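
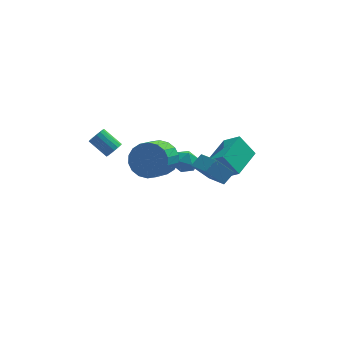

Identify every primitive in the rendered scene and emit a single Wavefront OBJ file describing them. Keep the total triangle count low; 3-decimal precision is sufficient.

v 2.433 -0.341 -0.272
v 3.151 -0.925 0.475
v 3.558 1.233 -0.123
v 4.276 0.648 0.624
v 3.204 -0.788 -1.364
v 3.922 -1.373 -0.617
v 4.329 0.785 -1.215
v 5.047 0.201 -0.468
v -0.005 -0.114 0.064
v 0.91 -0.688 0.051
v 0.2 -1.839 0.943
v -0.715 -1.266 0.956
v 0.96 -0.415 0.444
v 0.251 -1.567 1.335
v 0.819 -0.083 0.761
v 0.11 -1.234 1.653
v 0.515 0.244 0.94
v -0.194 -0.908 1.832
v 0.108 0.499 0.946
v -0.602 -0.653 1.838
v -0.322 0.633 0.777
v -1.031 -0.519 1.669
v -0.689 0.619 0.467
v -1.398 -0.533 1.359
v -0.92 0.459 0.077
v -1.63 -0.692 0.969
v -0.971 0.187 -0.315
v -1.68 -0.965 0.576
v -0.83 -0.146 -0.633
v -1.539 -1.297 0.259
v -0.526 -0.472 -0.812
v -1.235 -1.624 0.08
v -0.118 -0.727 -0.818
v -0.828 -1.879 0.074
v 0.311 -0.861 -0.649
v -0.398 -2.013 0.243
v 0.678 -0.847 -0.339
v -0.031 -1.999 0.553
v -2.001 2.914 -1.72
v -1.696 3.378 -1.796
v -2.554 4.069 -1.015
v -2.859 3.606 -0.94
v -1.874 3.385 -1.996
v -2.731 4.076 -1.216
v -2.08 3.283 -2.134
v -2.938 3.975 -1.354
v -2.269 3.098 -2.177
v -3.127 3.789 -1.396
v -2.396 2.87 -2.115
v -3.254 3.561 -1.335
v -2.433 2.653 -1.963
v -3.29 3.344 -1.182
v -2.37 2.495 -1.755
v -3.228 3.186 -0.975
v -2.224 2.434 -1.539
v -3.082 3.125 -0.759
v -2.026 2.482 -1.365
v -2.884 3.173 -0.585
v -1.823 2.63 -1.272
v -2.68 3.321 -0.492
v -1.66 2.843 -1.282
v -2.518 3.534 -0.501
v -1.576 3.072 -1.392
v -2.433 3.763 -0.612
v -1.589 3.265 -1.577
v -2.446 3.956 -0.797
v 1.765 -4.134 2.297
v 2.345 -3.694 2.754
v 1.262 -2.623 1.48
v 1.842 -2.183 1.937
v 2.638 -4.337 1.383
v 3.218 -3.897 1.84
v 2.135 -2.826 0.566
v 2.715 -2.386 1.023
v 2.305 4.04 -4.211
v 2.617 3.602 -3.62
v 1.123 3.618 -3.9
v 1.435 3.18 -3.309
v 1.434 3.977 -3.257
v 2.165 4.238 -3.45
v 1.575 2.982 -4.07
v 2.306 3.243 -4.263
v 2.166 2.948 -3.533
v 2.079 3.563 -3.031
v 1.661 3.657 -4.489
v 1.574 4.272 -3.987
f 2 4 1
f 5 2 1
f 1 4 3
f 3 5 1
f 2 8 4
f 6 2 5
f 6 8 2
f 4 8 3
f 7 5 3
f 3 8 7
f 7 6 5
f 8 6 7
f 10 9 13
f 10 13 11
f 11 13 14
f 11 14 12
f 13 9 15
f 13 15 14
f 14 15 16
f 14 16 12
f 15 9 17
f 15 17 16
f 16 17 18
f 16 18 12
f 17 9 19
f 17 19 18
f 18 19 20
f 18 20 12
f 19 9 21
f 19 21 20
f 20 21 22
f 20 22 12
f 21 9 23
f 21 23 22
f 22 23 24
f 22 24 12
f 23 9 25
f 23 25 24
f 24 25 26
f 24 26 12
f 25 9 27
f 25 27 26
f 26 27 28
f 26 28 12
f 27 9 29
f 27 29 28
f 28 29 30
f 28 30 12
f 29 9 31
f 29 31 30
f 30 31 32
f 30 32 12
f 31 9 33
f 31 33 32
f 32 33 34
f 32 34 12
f 33 9 35
f 33 35 34
f 34 35 36
f 34 36 12
f 35 9 37
f 35 37 36
f 36 37 38
f 36 38 12
f 37 9 10
f 37 10 38
f 38 10 11
f 38 11 12
f 40 39 43
f 40 43 41
f 41 43 44
f 41 44 42
f 43 39 45
f 43 45 44
f 44 45 46
f 44 46 42
f 45 39 47
f 45 47 46
f 46 47 48
f 46 48 42
f 47 39 49
f 47 49 48
f 48 49 50
f 48 50 42
f 49 39 51
f 49 51 50
f 50 51 52
f 50 52 42
f 51 39 53
f 51 53 52
f 52 53 54
f 52 54 42
f 53 39 55
f 53 55 54
f 54 55 56
f 54 56 42
f 55 39 57
f 55 57 56
f 56 57 58
f 56 58 42
f 57 39 59
f 57 59 58
f 58 59 60
f 58 60 42
f 59 39 61
f 59 61 60
f 60 61 62
f 60 62 42
f 61 39 63
f 61 63 62
f 62 63 64
f 62 64 42
f 63 39 65
f 63 65 64
f 64 65 66
f 64 66 42
f 65 39 40
f 65 40 66
f 66 40 41
f 66 41 42
f 68 70 67
f 71 68 67
f 67 70 69
f 69 71 67
f 68 74 70
f 72 68 71
f 72 74 68
f 70 74 69
f 73 71 69
f 69 74 73
f 73 72 71
f 74 72 73
f 75 86 80
f 75 80 76
f 75 76 82
f 75 82 85
f 75 85 86
f 76 80 84
f 80 86 79
f 86 85 77
f 85 82 81
f 82 76 83
f 78 84 79
f 78 79 77
f 78 77 81
f 78 81 83
f 78 83 84
f 79 84 80
f 77 79 86
f 81 77 85
f 83 81 82
f 84 83 76



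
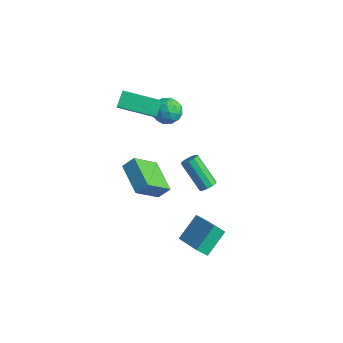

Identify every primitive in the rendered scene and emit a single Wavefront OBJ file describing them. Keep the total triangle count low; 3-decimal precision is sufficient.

v -3.248 1.843 0.103
v -2.671 1.469 0.64
v -3.869 0.591 -0.1
v -3.292 0.217 0.437
v -3.891 0.767 0.755
v -3.507 1.541 0.88
v -3.033 0.519 -0.34
v -2.649 1.293 -0.215
v -2.538 0.651 0.366
v -3.068 0.805 1.043
v -3.472 1.255 -0.503
v -4.002 1.409 0.174
v -2.905 1.766 0.389
v -3.635 0.294 0.151
v -3.987 0.617 0.337
v -3.648 0.398 0.653
v -3.396 1.808 0.53
v -3.057 1.588 0.846
v -3.774 1.176 0.913
v -3.483 0.472 -0.306
v -3.144 0.252 0.01
v -2.892 1.662 -0.113
v -2.553 1.443 0.203
v -2.766 0.884 -0.373
v -2.487 1.065 0.544
v -2.852 0.33 0.425
v -2.701 0.507 -0.032
v -2.475 0.962 0.042
v -2.799 1.156 0.942
v -3.164 0.42 0.823
v -3.516 0.743 1.009
v -3.29 1.198 1.083
v -2.721 0.675 0.781
v -3.376 1.64 -0.283
v -3.741 0.904 -0.402
v -3.25 0.862 -0.543
v -3.024 1.317 -0.469
v -3.688 1.73 0.115
v -4.053 0.995 -0.004
v -4.065 1.098 0.498
v -3.839 1.553 0.572
v -3.819 1.385 -0.241
v -4.048 -1.789 1.982
v -4.362 -1.093 2.613
v -2.396 -0.616 1.511
v -2.71 0.08 2.141
v -3.39 -2.34 2.919
v -3.704 -1.644 3.549
v -1.738 -1.167 2.447
v -2.052 -0.471 3.078
v -1.434 -2.295 -1.162
v -1.627 -3.671 0.119
v -1.077 -1.797 -0.574
v -1.27 -3.173 0.708
v 0.27 -2.967 -1.628
v 0.077 -4.343 -0.346
v 0.627 -2.469 -1.039
v 0.434 -3.845 0.242
v 1.883 -3.094 -3.865
v 3.52 -3.452 -3.207
v 1.786 -1.778 -2.908
v 3.423 -2.136 -2.25
v 2.217 -2.644 -4.45
v 3.854 -3.002 -3.792
v 2.12 -1.328 -3.493
v 3.757 -1.686 -2.835
v -0.518 1.383 -4.637
v -0.141 1.345 -4.28
v -1.506 1.28 -2.847
v -1.882 1.317 -3.203
v -0.204 1.657 -4.326
v -1.569 1.592 -2.892
v -0.387 1.864 -4.49
v -1.751 1.799 -3.057
v -0.619 1.887 -4.711
v -1.984 1.822 -3.277
v -0.813 1.717 -4.903
v -2.178 1.652 -3.47
v -0.894 1.42 -4.993
v -2.259 1.355 -3.56
v -0.831 1.108 -4.948
v -2.196 1.043 -3.514
v -0.649 0.901 -4.783
v -2.013 0.836 -3.35
v -0.416 0.878 -4.563
v -1.781 0.813 -3.129
v -0.222 1.048 -4.37
v -1.587 0.983 -2.937
f 1 38 17
f 38 12 41
f 17 41 6
f 38 41 17
f 1 17 13
f 17 6 18
f 13 18 2
f 17 18 13
f 1 13 22
f 13 2 23
f 22 23 8
f 13 23 22
f 1 22 34
f 22 8 37
f 34 37 11
f 22 37 34
f 1 34 38
f 34 11 42
f 38 42 12
f 34 42 38
f 2 18 29
f 18 6 32
f 29 32 10
f 18 32 29
f 6 41 19
f 41 12 40
f 19 40 5
f 41 40 19
f 12 42 39
f 42 11 35
f 39 35 3
f 42 35 39
f 11 37 36
f 37 8 24
f 36 24 7
f 37 24 36
f 8 23 28
f 23 2 25
f 28 25 9
f 23 25 28
f 4 30 16
f 30 10 31
f 16 31 5
f 30 31 16
f 4 16 14
f 16 5 15
f 14 15 3
f 16 15 14
f 4 14 21
f 14 3 20
f 21 20 7
f 14 20 21
f 4 21 26
f 21 7 27
f 26 27 9
f 21 27 26
f 4 26 30
f 26 9 33
f 30 33 10
f 26 33 30
f 5 31 19
f 31 10 32
f 19 32 6
f 31 32 19
f 3 15 39
f 15 5 40
f 39 40 12
f 15 40 39
f 7 20 36
f 20 3 35
f 36 35 11
f 20 35 36
f 9 27 28
f 27 7 24
f 28 24 8
f 27 24 28
f 10 33 29
f 33 9 25
f 29 25 2
f 33 25 29
f 44 46 43
f 47 44 43
f 43 46 45
f 45 47 43
f 44 50 46
f 48 44 47
f 48 50 44
f 46 50 45
f 49 47 45
f 45 50 49
f 49 48 47
f 50 48 49
f 52 54 51
f 55 52 51
f 51 54 53
f 53 55 51
f 52 58 54
f 56 52 55
f 56 58 52
f 54 58 53
f 57 55 53
f 53 58 57
f 57 56 55
f 58 56 57
f 60 62 59
f 63 60 59
f 59 62 61
f 61 63 59
f 60 66 62
f 64 60 63
f 64 66 60
f 62 66 61
f 65 63 61
f 61 66 65
f 65 64 63
f 66 64 65
f 68 67 71
f 68 71 69
f 69 71 72
f 69 72 70
f 71 67 73
f 71 73 72
f 72 73 74
f 72 74 70
f 73 67 75
f 73 75 74
f 74 75 76
f 74 76 70
f 75 67 77
f 75 77 76
f 76 77 78
f 76 78 70
f 77 67 79
f 77 79 78
f 78 79 80
f 78 80 70
f 79 67 81
f 79 81 80
f 80 81 82
f 80 82 70
f 81 67 83
f 81 83 82
f 82 83 84
f 82 84 70
f 83 67 85
f 83 85 84
f 84 85 86
f 84 86 70
f 85 67 87
f 85 87 86
f 86 87 88
f 86 88 70
f 87 67 68
f 87 68 88
f 88 68 69
f 88 69 70



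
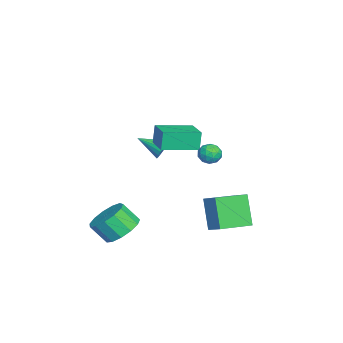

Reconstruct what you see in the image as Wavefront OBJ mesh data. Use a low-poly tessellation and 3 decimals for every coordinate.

v -1.71 -2.652 0.527
v -1.956 -2.573 1.647
v -2.415 -0.792 0.239
v -2.662 -0.712 1.36
v -0.278 -2.068 0.8
v -0.525 -1.988 1.921
v -0.984 -0.207 0.513
v -1.23 -0.128 1.633
v 3.163 0.582 2.473
v 3.533 1.084 2.38
v 3.727 0.316 3.28
v 4.097 0.818 3.187
v 3.503 0.896 3.383
v 3.154 1.061 2.883
v 4.106 0.339 2.777
v 3.757 0.504 2.277
v 4.116 0.934 2.567
v 3.743 1.279 2.942
v 3.517 0.121 2.718
v 3.144 0.466 3.093
v 3.298 0.857 2.355
v 3.962 0.543 3.305
v 3.612 0.589 3.419
v 3.83 0.885 3.365
v 3.075 0.843 2.651
v 3.293 1.138 2.597
v 3.275 1.027 3.186
v 3.967 0.262 3.063
v 4.185 0.557 3.009
v 3.43 0.515 2.295
v 3.648 0.811 2.241
v 3.985 0.373 2.474
v 3.858 1.064 2.411
v 4.19 0.907 2.886
v 4.196 0.626 2.644
v 3.991 0.722 2.351
v 3.639 1.266 2.631
v 3.971 1.109 3.106
v 3.621 1.155 3.221
v 3.416 1.252 2.927
v 3.982 1.178 2.742
v 3.289 0.291 2.554
v 3.621 0.134 3.029
v 3.844 0.148 2.733
v 3.639 0.245 2.439
v 3.07 0.493 2.774
v 3.402 0.336 3.249
v 3.269 0.678 3.309
v 3.064 0.774 3.016
v 3.278 0.222 2.918
v 3.056 -3.575 -3.138
v 3.637 -4.292 -3.681
v 3.544 -5.122 -2.685
v 2.964 -4.405 -2.142
v 4.029 -3.958 -3.367
v 3.936 -4.788 -2.37
v 4.112 -3.503 -2.98
v 4.019 -4.333 -1.984
v 3.86 -3.071 -2.643
v 3.767 -3.901 -1.647
v 3.353 -2.799 -2.464
v 3.26 -3.629 -1.468
v 2.752 -2.773 -2.499
v 2.659 -3.603 -1.502
v 2.247 -3.002 -2.736
v 2.154 -3.832 -1.74
v 1.999 -3.413 -3.101
v 1.907 -4.243 -2.105
v 2.087 -3.875 -3.478
v 1.994 -4.705 -2.482
v 2.483 -4.242 -3.747
v 2.39 -5.072 -2.751
v 3.06 -4.397 -3.823
v 2.968 -5.227 -2.826
v -3.532 -2.336 -0.979
v -3.243 -2.145 -0.417
v -3.828 -3.704 -0.361
v -3.523 -2.066 -0.376
v -3.804 -2.041 -0.455
v -4.033 -2.074 -0.637
v -4.162 -2.159 -0.887
v -4.166 -2.279 -1.155
v -4.045 -2.41 -1.388
v -3.822 -2.527 -1.54
v -3.542 -2.605 -1.581
v -3.261 -2.631 -1.503
v -3.032 -2.598 -1.321
v -2.903 -2.513 -1.071
v -2.899 -2.393 -0.803
v -3.02 -2.262 -0.57
v 1.073 0.182 -1.822
v 1.7 0.811 -1.342
v -0.151 1.692 -2.202
v 0.476 2.321 -1.721
v 2.004 0.519 -3.479
v 2.631 1.148 -2.998
v 0.78 2.029 -3.858
v 1.407 2.658 -3.378
f 2 4 1
f 5 2 1
f 1 4 3
f 3 5 1
f 2 8 4
f 6 2 5
f 6 8 2
f 4 8 3
f 7 5 3
f 3 8 7
f 7 6 5
f 8 6 7
f 9 46 25
f 46 20 49
f 25 49 14
f 46 49 25
f 9 25 21
f 25 14 26
f 21 26 10
f 25 26 21
f 9 21 30
f 21 10 31
f 30 31 16
f 21 31 30
f 9 30 42
f 30 16 45
f 42 45 19
f 30 45 42
f 9 42 46
f 42 19 50
f 46 50 20
f 42 50 46
f 10 26 37
f 26 14 40
f 37 40 18
f 26 40 37
f 14 49 27
f 49 20 48
f 27 48 13
f 49 48 27
f 20 50 47
f 50 19 43
f 47 43 11
f 50 43 47
f 19 45 44
f 45 16 32
f 44 32 15
f 45 32 44
f 16 31 36
f 31 10 33
f 36 33 17
f 31 33 36
f 12 38 24
f 38 18 39
f 24 39 13
f 38 39 24
f 12 24 22
f 24 13 23
f 22 23 11
f 24 23 22
f 12 22 29
f 22 11 28
f 29 28 15
f 22 28 29
f 12 29 34
f 29 15 35
f 34 35 17
f 29 35 34
f 12 34 38
f 34 17 41
f 38 41 18
f 34 41 38
f 13 39 27
f 39 18 40
f 27 40 14
f 39 40 27
f 11 23 47
f 23 13 48
f 47 48 20
f 23 48 47
f 15 28 44
f 28 11 43
f 44 43 19
f 28 43 44
f 17 35 36
f 35 15 32
f 36 32 16
f 35 32 36
f 18 41 37
f 41 17 33
f 37 33 10
f 41 33 37
f 52 51 55
f 52 55 53
f 53 55 56
f 53 56 54
f 55 51 57
f 55 57 56
f 56 57 58
f 56 58 54
f 57 51 59
f 57 59 58
f 58 59 60
f 58 60 54
f 59 51 61
f 59 61 60
f 60 61 62
f 60 62 54
f 61 51 63
f 61 63 62
f 62 63 64
f 62 64 54
f 63 51 65
f 63 65 64
f 64 65 66
f 64 66 54
f 65 51 67
f 65 67 66
f 66 67 68
f 66 68 54
f 67 51 69
f 67 69 68
f 68 69 70
f 68 70 54
f 69 51 71
f 69 71 70
f 70 71 72
f 70 72 54
f 71 51 73
f 71 73 72
f 72 73 74
f 72 74 54
f 73 51 52
f 73 52 74
f 74 52 53
f 74 53 54
f 76 75 78
f 76 78 77
f 78 75 79
f 78 79 77
f 79 75 80
f 79 80 77
f 80 75 81
f 80 81 77
f 81 75 82
f 81 82 77
f 82 75 83
f 82 83 77
f 83 75 84
f 83 84 77
f 84 75 85
f 84 85 77
f 85 75 86
f 85 86 77
f 86 75 87
f 86 87 77
f 87 75 88
f 87 88 77
f 88 75 89
f 88 89 77
f 89 75 90
f 89 90 77
f 90 75 76
f 90 76 77
f 92 94 91
f 95 92 91
f 91 94 93
f 93 95 91
f 92 98 94
f 96 92 95
f 96 98 92
f 94 98 93
f 97 95 93
f 93 98 97
f 97 96 95
f 98 96 97



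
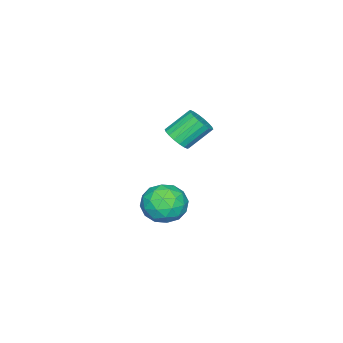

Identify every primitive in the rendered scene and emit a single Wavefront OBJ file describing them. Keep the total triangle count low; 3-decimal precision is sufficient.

v 1.019 -2.66 -2.273
v 1.596 -2.788 -3.104
v 0.004 -3.852 -2.796
v 0.581 -3.98 -3.627
v 0.939 -4.25 -2.711
v 1.566 -3.513 -2.388
v 0.034 -3.127 -3.512
v 0.661 -2.39 -3.189
v 0.988 -3.076 -3.87
v 1.547 -3.77 -3.374
v 0.053 -2.87 -2.526
v 0.612 -3.564 -2.03
v 1.396 -2.62 -2.643
v 0.204 -4.02 -3.257
v 0.414 -4.179 -2.719
v 0.753 -4.254 -3.207
v 1.379 -3.046 -2.222
v 1.718 -3.121 -2.71
v 1.332 -3.98 -2.479
v -0.118 -3.519 -3.19
v 0.221 -3.594 -3.678
v 0.847 -2.386 -2.693
v 1.186 -2.461 -3.181
v 0.268 -2.66 -3.421
v 1.378 -2.864 -3.581
v 0.782 -3.564 -3.889
v 0.46 -3.063 -3.821
v 0.829 -2.63 -3.631
v 1.707 -3.272 -3.29
v 1.111 -3.972 -3.597
v 1.321 -4.131 -3.059
v 1.69 -3.698 -2.869
v 1.349 -3.441 -3.74
v 0.489 -2.668 -2.303
v -0.107 -3.368 -2.61
v -0.09 -2.942 -3.031
v 0.279 -2.509 -2.841
v 0.818 -3.076 -2.011
v 0.222 -3.776 -2.319
v 0.771 -4.01 -2.269
v 1.14 -3.577 -2.079
v 0.251 -3.199 -2.16
v 1.188 -2.527 1.272
v 1.691 -2.13 1.375
v 0.976 -1.455 2.271
v 0.472 -1.853 2.168
v 1.548 -1.998 1.161
v 0.833 -1.323 2.057
v 1.333 -1.971 0.969
v 0.618 -1.296 1.865
v 1.089 -2.054 0.837
v 0.374 -1.379 1.733
v 0.865 -2.231 0.792
v 0.15 -1.556 1.688
v 0.705 -2.466 0.841
v -0.01 -1.792 1.737
v 0.64 -2.714 0.976
v -0.075 -2.04 1.872
v 0.684 -2.925 1.169
v -0.031 -2.25 2.065
v 0.827 -3.057 1.383
v 0.112 -2.382 2.279
v 1.042 -3.084 1.575
v 0.327 -2.409 2.471
v 1.286 -3.001 1.707
v 0.571 -2.326 2.603
v 1.51 -2.824 1.752
v 0.795 -2.149 2.648
v 1.67 -2.588 1.703
v 0.955 -1.914 2.599
v 1.735 -2.34 1.568
v 1.02 -1.666 2.464
f 1 38 17
f 38 12 41
f 17 41 6
f 38 41 17
f 1 17 13
f 17 6 18
f 13 18 2
f 17 18 13
f 1 13 22
f 13 2 23
f 22 23 8
f 13 23 22
f 1 22 34
f 22 8 37
f 34 37 11
f 22 37 34
f 1 34 38
f 34 11 42
f 38 42 12
f 34 42 38
f 2 18 29
f 18 6 32
f 29 32 10
f 18 32 29
f 6 41 19
f 41 12 40
f 19 40 5
f 41 40 19
f 12 42 39
f 42 11 35
f 39 35 3
f 42 35 39
f 11 37 36
f 37 8 24
f 36 24 7
f 37 24 36
f 8 23 28
f 23 2 25
f 28 25 9
f 23 25 28
f 4 30 16
f 30 10 31
f 16 31 5
f 30 31 16
f 4 16 14
f 16 5 15
f 14 15 3
f 16 15 14
f 4 14 21
f 14 3 20
f 21 20 7
f 14 20 21
f 4 21 26
f 21 7 27
f 26 27 9
f 21 27 26
f 4 26 30
f 26 9 33
f 30 33 10
f 26 33 30
f 5 31 19
f 31 10 32
f 19 32 6
f 31 32 19
f 3 15 39
f 15 5 40
f 39 40 12
f 15 40 39
f 7 20 36
f 20 3 35
f 36 35 11
f 20 35 36
f 9 27 28
f 27 7 24
f 28 24 8
f 27 24 28
f 10 33 29
f 33 9 25
f 29 25 2
f 33 25 29
f 44 43 47
f 44 47 45
f 45 47 48
f 45 48 46
f 47 43 49
f 47 49 48
f 48 49 50
f 48 50 46
f 49 43 51
f 49 51 50
f 50 51 52
f 50 52 46
f 51 43 53
f 51 53 52
f 52 53 54
f 52 54 46
f 53 43 55
f 53 55 54
f 54 55 56
f 54 56 46
f 55 43 57
f 55 57 56
f 56 57 58
f 56 58 46
f 57 43 59
f 57 59 58
f 58 59 60
f 58 60 46
f 59 43 61
f 59 61 60
f 60 61 62
f 60 62 46
f 61 43 63
f 61 63 62
f 62 63 64
f 62 64 46
f 63 43 65
f 63 65 64
f 64 65 66
f 64 66 46
f 65 43 67
f 65 67 66
f 66 67 68
f 66 68 46
f 67 43 69
f 67 69 68
f 68 69 70
f 68 70 46
f 69 43 71
f 69 71 70
f 70 71 72
f 70 72 46
f 71 43 44
f 71 44 72
f 72 44 45
f 72 45 46



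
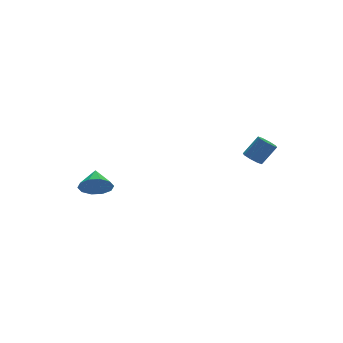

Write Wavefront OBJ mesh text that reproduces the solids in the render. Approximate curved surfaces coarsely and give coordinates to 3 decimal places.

v -3.127 3.045 -2.076
v -2.647 2.46 -1.59
v -2.653 3.975 -1.424
v -2.34 2.611 -2.029
v -2.334 2.928 -2.486
v -2.631 3.291 -2.786
v -3.118 3.559 -2.815
v -3.608 3.631 -2.562
v -3.914 3.48 -2.123
v -3.92 3.162 -1.666
v -3.623 2.8 -1.366
v -3.137 2.532 -1.337
v 3.061 -1.516 0.254
v 3.434 -1.147 0.032
v 4.192 -1.294 1.065
v 3.819 -1.664 1.286
v 3.133 -0.952 0.281
v 3.892 -1.099 1.314
v 2.79 -1.088 0.514
v 3.549 -1.235 1.546
v 2.605 -1.475 0.594
v 3.364 -1.622 1.627
v 2.688 -1.886 0.475
v 3.446 -2.033 1.508
v 2.988 -2.081 0.226
v 3.747 -2.228 1.259
v 3.331 -1.945 -0.006
v 4.09 -2.092 1.026
v 3.516 -1.558 -0.087
v 4.275 -1.705 0.946
f 2 1 4
f 2 4 3
f 4 1 5
f 4 5 3
f 5 1 6
f 5 6 3
f 6 1 7
f 6 7 3
f 7 1 8
f 7 8 3
f 8 1 9
f 8 9 3
f 9 1 10
f 9 10 3
f 10 1 11
f 10 11 3
f 11 1 12
f 11 12 3
f 12 1 2
f 12 2 3
f 14 13 17
f 14 17 15
f 15 17 18
f 15 18 16
f 17 13 19
f 17 19 18
f 18 19 20
f 18 20 16
f 19 13 21
f 19 21 20
f 20 21 22
f 20 22 16
f 21 13 23
f 21 23 22
f 22 23 24
f 22 24 16
f 23 13 25
f 23 25 24
f 24 25 26
f 24 26 16
f 25 13 27
f 25 27 26
f 26 27 28
f 26 28 16
f 27 13 29
f 27 29 28
f 28 29 30
f 28 30 16
f 29 13 14
f 29 14 30
f 30 14 15
f 30 15 16



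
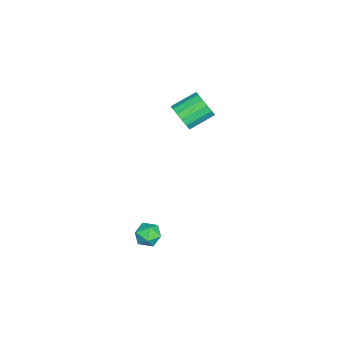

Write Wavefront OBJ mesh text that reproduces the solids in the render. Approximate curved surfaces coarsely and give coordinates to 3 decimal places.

v -2.829 1.644 3.132
v -2.231 1.802 3.519
v -2.872 2.815 4.095
v -3.471 2.656 3.708
v -2.198 2.004 3.201
v -2.84 3.017 3.778
v -2.334 2.109 2.865
v -2.976 3.122 3.441
v -2.603 2.09 2.6
v -3.245 3.102 3.176
v -2.933 1.951 2.478
v -3.574 2.963 3.054
v -3.234 1.73 2.53
v -3.876 2.742 3.107
v -3.428 1.485 2.745
v -4.069 2.498 3.321
v -3.46 1.283 3.062
v -4.102 2.296 3.639
v -3.324 1.178 3.399
v -3.966 2.191 3.975
v -3.055 1.198 3.664
v -3.697 2.21 4.24
v -2.726 1.337 3.786
v -3.367 2.349 4.362
v -2.424 1.558 3.733
v -3.066 2.57 4.31
v 2.176 1.563 -0.461
v 2.802 1.399 -0.542
v 2.078 0.821 0.282
v 2.704 0.657 0.201
v 2.549 1.231 0.468
v 2.61 1.69 0.009
v 2.27 0.53 -0.269
v 2.331 0.989 -0.728
v 2.86 0.761 -0.423
v 3.033 1.194 0.032
v 1.847 1.026 -0.292
v 2.02 1.459 0.163
f 2 1 5
f 2 5 3
f 3 5 6
f 3 6 4
f 5 1 7
f 5 7 6
f 6 7 8
f 6 8 4
f 7 1 9
f 7 9 8
f 8 9 10
f 8 10 4
f 9 1 11
f 9 11 10
f 10 11 12
f 10 12 4
f 11 1 13
f 11 13 12
f 12 13 14
f 12 14 4
f 13 1 15
f 13 15 14
f 14 15 16
f 14 16 4
f 15 1 17
f 15 17 16
f 16 17 18
f 16 18 4
f 17 1 19
f 17 19 18
f 18 19 20
f 18 20 4
f 19 1 21
f 19 21 20
f 20 21 22
f 20 22 4
f 21 1 23
f 21 23 22
f 22 23 24
f 22 24 4
f 23 1 25
f 23 25 24
f 24 25 26
f 24 26 4
f 25 1 2
f 25 2 26
f 26 2 3
f 26 3 4
f 27 38 32
f 27 32 28
f 27 28 34
f 27 34 37
f 27 37 38
f 28 32 36
f 32 38 31
f 38 37 29
f 37 34 33
f 34 28 35
f 30 36 31
f 30 31 29
f 30 29 33
f 30 33 35
f 30 35 36
f 31 36 32
f 29 31 38
f 33 29 37
f 35 33 34
f 36 35 28



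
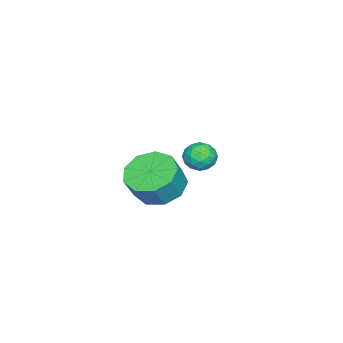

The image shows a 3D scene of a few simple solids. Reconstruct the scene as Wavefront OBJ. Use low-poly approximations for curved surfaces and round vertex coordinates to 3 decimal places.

v -3.708 -1.304 1.049
v -3.143 -1.056 1.179
v -3.657 -1.864 1.901
v -3.092 -1.616 2.031
v -3.61 -1.257 2.064
v -3.641 -0.911 1.538
v -3.159 -2.009 1.542
v -3.19 -1.663 1.016
v -2.803 -1.492 1.484
v -3.082 -1.026 1.806
v -3.718 -1.894 1.274
v -3.997 -1.428 1.596
v -3.43 -1.131 1.039
v -3.37 -1.789 2.041
v -3.674 -1.578 2.06
v -3.342 -1.432 2.137
v -3.723 -1.045 1.25
v -3.39 -0.899 1.326
v -3.665 -1.018 1.847
v -3.41 -2.021 1.754
v -3.077 -1.875 1.83
v -3.458 -1.488 0.943
v -3.126 -1.342 1.02
v -3.135 -1.902 1.233
v -2.898 -1.241 1.295
v -2.868 -1.57 1.795
v -2.908 -1.802 1.508
v -2.926 -1.598 1.199
v -3.062 -0.968 1.484
v -3.032 -1.297 1.985
v -3.336 -1.086 2.005
v -3.355 -0.882 1.695
v -2.862 -1.224 1.663
v -3.768 -1.623 1.095
v -3.738 -1.952 1.596
v -3.445 -2.038 1.385
v -3.464 -1.834 1.075
v -3.932 -1.35 1.285
v -3.902 -1.679 1.785
v -3.874 -1.322 1.881
v -3.892 -1.118 1.572
v -3.938 -1.696 1.417
v 0.135 -1.31 2.305
v 0.919 -1.454 1.846
v 1.43 -1.573 2.756
v 0.645 -1.43 3.215
v 0.849 -0.84 1.966
v 1.359 -0.959 2.876
v 0.445 -0.446 2.244
v 0.955 -0.565 3.154
v -0.105 -0.457 2.551
v 0.406 -0.576 3.461
v -0.542 -0.867 2.743
v -0.032 -0.986 3.653
v -0.663 -1.484 2.73
v -0.152 -1.603 3.639
v -0.41 -2.021 2.518
v 0.1 -2.14 3.428
v 0.097 -2.224 2.207
v 0.608 -2.343 3.116
v 0.622 -2.001 1.941
v 1.133 -2.12 2.851
f 1 38 17
f 38 12 41
f 17 41 6
f 38 41 17
f 1 17 13
f 17 6 18
f 13 18 2
f 17 18 13
f 1 13 22
f 13 2 23
f 22 23 8
f 13 23 22
f 1 22 34
f 22 8 37
f 34 37 11
f 22 37 34
f 1 34 38
f 34 11 42
f 38 42 12
f 34 42 38
f 2 18 29
f 18 6 32
f 29 32 10
f 18 32 29
f 6 41 19
f 41 12 40
f 19 40 5
f 41 40 19
f 12 42 39
f 42 11 35
f 39 35 3
f 42 35 39
f 11 37 36
f 37 8 24
f 36 24 7
f 37 24 36
f 8 23 28
f 23 2 25
f 28 25 9
f 23 25 28
f 4 30 16
f 30 10 31
f 16 31 5
f 30 31 16
f 4 16 14
f 16 5 15
f 14 15 3
f 16 15 14
f 4 14 21
f 14 3 20
f 21 20 7
f 14 20 21
f 4 21 26
f 21 7 27
f 26 27 9
f 21 27 26
f 4 26 30
f 26 9 33
f 30 33 10
f 26 33 30
f 5 31 19
f 31 10 32
f 19 32 6
f 31 32 19
f 3 15 39
f 15 5 40
f 39 40 12
f 15 40 39
f 7 20 36
f 20 3 35
f 36 35 11
f 20 35 36
f 9 27 28
f 27 7 24
f 28 24 8
f 27 24 28
f 10 33 29
f 33 9 25
f 29 25 2
f 33 25 29
f 44 43 47
f 44 47 45
f 45 47 48
f 45 48 46
f 47 43 49
f 47 49 48
f 48 49 50
f 48 50 46
f 49 43 51
f 49 51 50
f 50 51 52
f 50 52 46
f 51 43 53
f 51 53 52
f 52 53 54
f 52 54 46
f 53 43 55
f 53 55 54
f 54 55 56
f 54 56 46
f 55 43 57
f 55 57 56
f 56 57 58
f 56 58 46
f 57 43 59
f 57 59 58
f 58 59 60
f 58 60 46
f 59 43 61
f 59 61 60
f 60 61 62
f 60 62 46
f 61 43 44
f 61 44 62
f 62 44 45
f 62 45 46



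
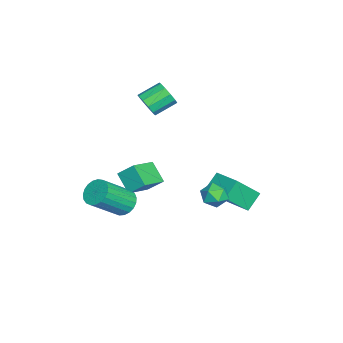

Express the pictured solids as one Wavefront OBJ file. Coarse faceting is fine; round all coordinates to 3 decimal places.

v 0.845 -0.931 -0.423
v 1.179 -1.3 -0.97
v 2.15 -2.417 0.375
v 1.815 -2.049 0.923
v 1.376 -1.069 -0.92
v 2.346 -2.186 0.426
v 1.48 -0.813 -0.783
v 2.451 -1.931 0.562
v 1.475 -0.579 -0.584
v 2.445 -1.696 0.761
v 1.361 -0.405 -0.357
v 2.331 -1.522 0.988
v 1.157 -0.322 -0.142
v 2.128 -1.439 1.203
v 0.9 -0.345 0.025
v 1.87 -1.462 1.37
v 0.633 -0.469 0.115
v 1.603 -1.586 1.46
v 0.402 -0.673 0.111
v 1.373 -1.79 1.457
v 0.249 -0.921 0.016
v 1.219 -2.039 1.361
v 0.198 -1.172 -0.156
v 1.168 -2.289 1.189
v 0.259 -1.381 -0.373
v 1.229 -2.498 0.972
v 0.421 -1.512 -0.599
v 1.392 -2.629 0.746
v 0.657 -1.543 -0.795
v 1.627 -2.66 0.55
v 0.925 -1.468 -0.926
v 1.896 -2.585 0.419
v -3.645 -0.556 -2.849
v -4.393 -1.214 -2.045
v -3.551 0.248 -2.104
v -4.299 -0.41 -1.3
v -2.361 -1.27 -2.24
v -3.109 -1.928 -1.436
v -2.267 -0.466 -1.495
v -3.015 -1.124 -0.691
v -1.951 3.514 -2.038
v -2.643 3.988 -1.295
v -0.913 4.571 -1.744
v -1.605 5.045 -1.002
v -1.275 2.495 -0.758
v -1.967 2.969 -0.016
v -0.237 3.552 -0.465
v -0.929 4.026 0.278
v 1.148 3.897 0.567
v 1.701 3.478 0.778
v 0.419 2.982 0.662
v 0.972 2.563 0.873
v 0.729 3.09 1.309
v 1.179 3.655 1.25
v 0.941 2.805 0.19
v 1.391 3.37 0.131
v 1.573 2.803 0.545
v 1.442 2.979 1.237
v 0.678 3.481 0.203
v 0.547 3.657 0.895
v -3.285 -0.523 3.457
v -2.669 -0.328 3.774
v -3.258 0.618 4.34
v -3.875 0.423 4.023
v -2.697 -0.114 3.386
v -3.287 0.832 3.951
v -2.95 -0.056 3.024
v -3.54 0.891 3.589
v -3.331 -0.176 2.828
v -3.921 0.77 3.393
v -3.695 -0.429 2.873
v -4.284 0.517 3.438
v -3.902 -0.718 3.14
v -4.491 0.228 3.706
v -3.873 -0.932 3.529
v -4.463 0.014 4.094
v -3.62 -0.991 3.891
v -4.21 -0.044 4.456
v -3.239 -0.87 4.087
v -3.829 0.076 4.652
v -2.876 -0.617 4.042
v -3.465 0.329 4.607
f 2 1 5
f 2 5 3
f 3 5 6
f 3 6 4
f 5 1 7
f 5 7 6
f 6 7 8
f 6 8 4
f 7 1 9
f 7 9 8
f 8 9 10
f 8 10 4
f 9 1 11
f 9 11 10
f 10 11 12
f 10 12 4
f 11 1 13
f 11 13 12
f 12 13 14
f 12 14 4
f 13 1 15
f 13 15 14
f 14 15 16
f 14 16 4
f 15 1 17
f 15 17 16
f 16 17 18
f 16 18 4
f 17 1 19
f 17 19 18
f 18 19 20
f 18 20 4
f 19 1 21
f 19 21 20
f 20 21 22
f 20 22 4
f 21 1 23
f 21 23 22
f 22 23 24
f 22 24 4
f 23 1 25
f 23 25 24
f 24 25 26
f 24 26 4
f 25 1 27
f 25 27 26
f 26 27 28
f 26 28 4
f 27 1 29
f 27 29 28
f 28 29 30
f 28 30 4
f 29 1 31
f 29 31 30
f 30 31 32
f 30 32 4
f 31 1 2
f 31 2 32
f 32 2 3
f 32 3 4
f 34 36 33
f 37 34 33
f 33 36 35
f 35 37 33
f 34 40 36
f 38 34 37
f 38 40 34
f 36 40 35
f 39 37 35
f 35 40 39
f 39 38 37
f 40 38 39
f 42 44 41
f 45 42 41
f 41 44 43
f 43 45 41
f 42 48 44
f 46 42 45
f 46 48 42
f 44 48 43
f 47 45 43
f 43 48 47
f 47 46 45
f 48 46 47
f 49 60 54
f 49 54 50
f 49 50 56
f 49 56 59
f 49 59 60
f 50 54 58
f 54 60 53
f 60 59 51
f 59 56 55
f 56 50 57
f 52 58 53
f 52 53 51
f 52 51 55
f 52 55 57
f 52 57 58
f 53 58 54
f 51 53 60
f 55 51 59
f 57 55 56
f 58 57 50
f 62 61 65
f 62 65 63
f 63 65 66
f 63 66 64
f 65 61 67
f 65 67 66
f 66 67 68
f 66 68 64
f 67 61 69
f 67 69 68
f 68 69 70
f 68 70 64
f 69 61 71
f 69 71 70
f 70 71 72
f 70 72 64
f 71 61 73
f 71 73 72
f 72 73 74
f 72 74 64
f 73 61 75
f 73 75 74
f 74 75 76
f 74 76 64
f 75 61 77
f 75 77 76
f 76 77 78
f 76 78 64
f 77 61 79
f 77 79 78
f 78 79 80
f 78 80 64
f 79 61 81
f 79 81 80
f 80 81 82
f 80 82 64
f 81 61 62
f 81 62 82
f 82 62 63
f 82 63 64



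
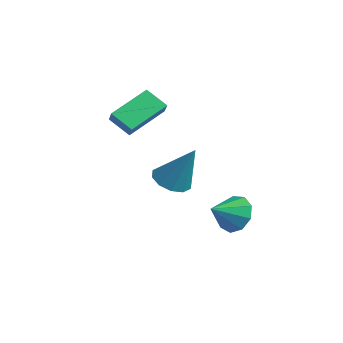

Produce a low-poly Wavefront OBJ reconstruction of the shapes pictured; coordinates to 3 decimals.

v -2.23 0.419 -0.307
v -3.086 -0.093 0.413
v -2.531 2.249 0.635
v -3.388 1.737 1.355
v -1.632 0.223 0.265
v -2.489 -0.289 0.985
v -1.934 2.053 1.207
v -2.79 1.541 1.927
v 1.522 3.321 -4.075
v 1.861 2.918 -4.925
v 1.678 2.079 -3.425
v 2.382 3.173 -4.563
v 2.501 3.498 -3.973
v 2.161 3.739 -3.43
v 1.523 3.785 -3.19
v 0.884 3.613 -3.363
v 0.543 3.305 -3.87
v 0.661 3.004 -4.473
v 1.181 2.851 -4.89
v 2.543 -0.202 -0.917
v 3.065 0.363 -1.345
v 3.497 0.322 0.937
v 2.618 0.631 -1.191
v 2.142 0.582 -0.932
v 1.82 0.233 -0.668
v 1.773 -0.282 -0.498
v 2.021 -0.766 -0.489
v 2.468 -1.035 -0.643
v 2.943 -0.985 -0.902
v 3.266 -0.636 -1.167
v 3.313 -0.122 -1.336
f 2 4 1
f 5 2 1
f 1 4 3
f 3 5 1
f 2 8 4
f 6 2 5
f 6 8 2
f 4 8 3
f 7 5 3
f 3 8 7
f 7 6 5
f 8 6 7
f 10 9 12
f 10 12 11
f 12 9 13
f 12 13 11
f 13 9 14
f 13 14 11
f 14 9 15
f 14 15 11
f 15 9 16
f 15 16 11
f 16 9 17
f 16 17 11
f 17 9 18
f 17 18 11
f 18 9 19
f 18 19 11
f 19 9 10
f 19 10 11
f 21 20 23
f 21 23 22
f 23 20 24
f 23 24 22
f 24 20 25
f 24 25 22
f 25 20 26
f 25 26 22
f 26 20 27
f 26 27 22
f 27 20 28
f 27 28 22
f 28 20 29
f 28 29 22
f 29 20 30
f 29 30 22
f 30 20 31
f 30 31 22
f 31 20 21
f 31 21 22



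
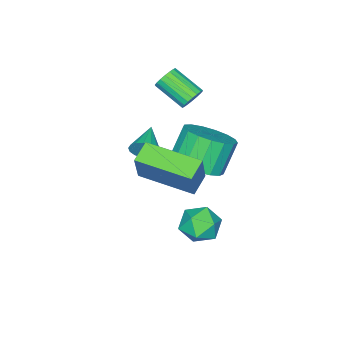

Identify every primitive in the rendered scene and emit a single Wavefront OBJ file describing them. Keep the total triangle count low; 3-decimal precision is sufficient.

v 0.03 3.664 -0.922
v 0.747 3.866 -0.532
v 0.613 2.534 -1.408
v 1.33 2.736 -1.018
v 0.656 2.509 -0.568
v 0.296 3.207 -0.268
v 1.064 3.193 -1.672
v 0.704 3.891 -1.372
v 1.386 3.575 -0.996
v 1.134 3.152 -0.313
v 0.226 3.248 -1.627
v -0.026 2.825 -0.944
v 1.805 1.867 2.772
v 2.337 2.145 4.092
v 1.329 3.889 2.539
v 1.862 4.167 3.859
v 2.598 2.013 2.421
v 3.131 2.291 3.741
v 2.123 4.035 2.188
v 2.655 4.313 3.508
v -1.897 0.87 3.05
v -1.746 0.625 2.605
v -1.692 -0.575 3.285
v -1.843 -0.33 3.73
v -1.54 0.689 2.702
v -1.487 -0.511 3.382
v -1.406 0.789 2.868
v -1.352 -0.411 3.548
v -1.369 0.905 3.07
v -1.315 -0.295 3.75
v -1.436 1.014 3.268
v -1.382 -0.186 3.948
v -1.595 1.095 3.423
v -1.541 -0.105 4.103
v -1.813 1.131 3.504
v -1.759 -0.069 4.184
v -2.048 1.115 3.495
v -1.994 -0.085 4.175
v -2.253 1.051 3.398
v -2.2 -0.149 4.078
v -2.388 0.951 3.232
v -2.334 -0.249 3.912
v -2.425 0.835 3.03
v -2.371 -0.365 3.71
v -2.358 0.726 2.832
v -2.304 -0.474 3.512
v -2.199 0.645 2.677
v -2.145 -0.555 3.357
v -1.981 0.609 2.596
v -1.927 -0.591 3.276
v 1.548 1.448 2.757
v 1.799 1.276 3.239
v 0.532 0.932 3.103
v 1.696 1.521 3.303
v 1.56 1.749 3.241
v 1.42 1.908 3.069
v 1.31 1.961 2.825
v 1.254 1.897 2.566
v 1.266 1.73 2.35
v 1.342 1.499 2.228
v 1.465 1.255 2.227
v 1.607 1.056 2.348
v 1.736 0.946 2.562
v 1.821 0.952 2.821
v 1.844 1.071 3.066
v -0.821 1.863 0.557
v -0.239 1.092 0.94
v -1.016 1.125 2.187
v -1.599 1.897 1.803
v 0.003 1.504 1.08
v -0.775 1.538 2.327
v 0.055 1.999 1.1
v -0.722 2.032 2.347
v -0.093 2.463 0.995
v -0.871 2.496 2.242
v -0.408 2.789 0.79
v -1.186 2.822 2.037
v -0.817 2.903 0.531
v -1.595 2.936 1.778
v -1.228 2.779 0.278
v -2.006 2.812 1.525
v -1.545 2.446 0.089
v -2.323 2.479 1.336
v -1.697 1.978 0.007
v -2.475 2.012 1.254
v -1.648 1.485 0.051
v -2.425 1.518 1.298
v -1.409 1.078 0.211
v -2.187 1.111 1.458
v -1.036 0.851 0.449
v -1.814 0.885 1.696
v -0.613 0.856 0.713
v -1.391 0.89 1.96
f 1 12 6
f 1 6 2
f 1 2 8
f 1 8 11
f 1 11 12
f 2 6 10
f 6 12 5
f 12 11 3
f 11 8 7
f 8 2 9
f 4 10 5
f 4 5 3
f 4 3 7
f 4 7 9
f 4 9 10
f 5 10 6
f 3 5 12
f 7 3 11
f 9 7 8
f 10 9 2
f 14 16 13
f 17 14 13
f 13 16 15
f 15 17 13
f 14 20 16
f 18 14 17
f 18 20 14
f 16 20 15
f 19 17 15
f 15 20 19
f 19 18 17
f 20 18 19
f 22 21 25
f 22 25 23
f 23 25 26
f 23 26 24
f 25 21 27
f 25 27 26
f 26 27 28
f 26 28 24
f 27 21 29
f 27 29 28
f 28 29 30
f 28 30 24
f 29 21 31
f 29 31 30
f 30 31 32
f 30 32 24
f 31 21 33
f 31 33 32
f 32 33 34
f 32 34 24
f 33 21 35
f 33 35 34
f 34 35 36
f 34 36 24
f 35 21 37
f 35 37 36
f 36 37 38
f 36 38 24
f 37 21 39
f 37 39 38
f 38 39 40
f 38 40 24
f 39 21 41
f 39 41 40
f 40 41 42
f 40 42 24
f 41 21 43
f 41 43 42
f 42 43 44
f 42 44 24
f 43 21 45
f 43 45 44
f 44 45 46
f 44 46 24
f 45 21 47
f 45 47 46
f 46 47 48
f 46 48 24
f 47 21 49
f 47 49 48
f 48 49 50
f 48 50 24
f 49 21 22
f 49 22 50
f 50 22 23
f 50 23 24
f 52 51 54
f 52 54 53
f 54 51 55
f 54 55 53
f 55 51 56
f 55 56 53
f 56 51 57
f 56 57 53
f 57 51 58
f 57 58 53
f 58 51 59
f 58 59 53
f 59 51 60
f 59 60 53
f 60 51 61
f 60 61 53
f 61 51 62
f 61 62 53
f 62 51 63
f 62 63 53
f 63 51 64
f 63 64 53
f 64 51 65
f 64 65 53
f 65 51 52
f 65 52 53
f 67 66 70
f 67 70 68
f 68 70 71
f 68 71 69
f 70 66 72
f 70 72 71
f 71 72 73
f 71 73 69
f 72 66 74
f 72 74 73
f 73 74 75
f 73 75 69
f 74 66 76
f 74 76 75
f 75 76 77
f 75 77 69
f 76 66 78
f 76 78 77
f 77 78 79
f 77 79 69
f 78 66 80
f 78 80 79
f 79 80 81
f 79 81 69
f 80 66 82
f 80 82 81
f 81 82 83
f 81 83 69
f 82 66 84
f 82 84 83
f 83 84 85
f 83 85 69
f 84 66 86
f 84 86 85
f 85 86 87
f 85 87 69
f 86 66 88
f 86 88 87
f 87 88 89
f 87 89 69
f 88 66 90
f 88 90 89
f 89 90 91
f 89 91 69
f 90 66 92
f 90 92 91
f 91 92 93
f 91 93 69
f 92 66 67
f 92 67 93
f 93 67 68
f 93 68 69



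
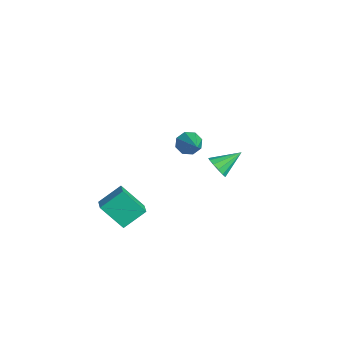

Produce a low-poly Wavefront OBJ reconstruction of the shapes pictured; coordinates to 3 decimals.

v -2.061 -1.955 -1.351
v -2.658 -2.787 -0.242
v -2.104 -0.92 -0.599
v -2.701 -1.752 0.511
v -1.299 -2.128 -1.071
v -1.896 -2.96 0.039
v -1.342 -1.093 -0.318
v -1.939 -1.925 0.791
v -3.688 3.009 -0.414
v -3.433 2.723 0.086
v -3.732 4.171 0.274
v -3.162 2.847 -0.106
v -3.058 3.023 -0.397
v -3.154 3.195 -0.692
v -3.42 3.307 -0.9
v -3.77 3.325 -0.953
v -4.095 3.243 -0.834
v -4.29 3.087 -0.583
v -4.294 2.906 -0.277
v -4.106 2.758 -0.015
v -3.785 2.69 0.12
v -1.795 0.975 3.258
v -1.58 0.607 2.835
v -0.385 0.825 4.102
v -1.483 1.048 2.75
v -1.568 1.446 2.963
v -1.786 1.568 3.348
v -2.009 1.342 3.681
v -2.107 0.902 3.765
v -2.021 0.504 3.553
v -1.803 0.382 3.167
f 2 4 1
f 5 2 1
f 1 4 3
f 3 5 1
f 2 8 4
f 6 2 5
f 6 8 2
f 4 8 3
f 7 5 3
f 3 8 7
f 7 6 5
f 8 6 7
f 10 9 12
f 10 12 11
f 12 9 13
f 12 13 11
f 13 9 14
f 13 14 11
f 14 9 15
f 14 15 11
f 15 9 16
f 15 16 11
f 16 9 17
f 16 17 11
f 17 9 18
f 17 18 11
f 18 9 19
f 18 19 11
f 19 9 20
f 19 20 11
f 20 9 21
f 20 21 11
f 21 9 10
f 21 10 11
f 23 22 25
f 23 25 24
f 25 22 26
f 25 26 24
f 26 22 27
f 26 27 24
f 27 22 28
f 27 28 24
f 28 22 29
f 28 29 24
f 29 22 30
f 29 30 24
f 30 22 31
f 30 31 24
f 31 22 23
f 31 23 24



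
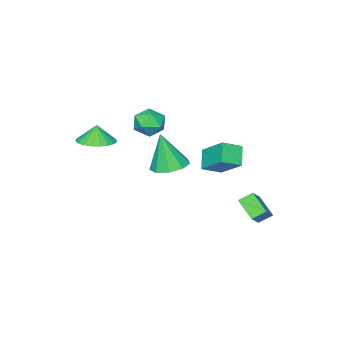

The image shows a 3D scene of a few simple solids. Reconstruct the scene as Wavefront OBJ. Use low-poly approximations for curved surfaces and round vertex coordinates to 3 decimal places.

v -3.407 0.927 -1.851
v -4.134 0.287 -0.983
v -3.317 2.433 -0.664
v -4.043 1.793 0.204
v -2.397 0.467 -1.344
v -3.123 -0.173 -0.476
v -2.306 1.973 -0.157
v -3.033 1.333 0.711
v -0.384 -0.192 3.161
v 0.371 0.254 2.804
v 0.189 -1.534 2.696
v 0.944 -1.088 2.339
v 0.819 -1.132 3.276
v 0.465 -0.303 3.564
v 0.095 -0.977 1.936
v -0.259 -0.148 2.224
v 0.667 -0.231 2.048
v 1.114 -0.327 2.876
v -0.554 -0.953 2.624
v -0.107 -1.049 3.452
v 1.575 2.053 1.268
v 2.335 2.739 1.38
v 1.725 1.547 3.352
v 1.712 3.047 1.499
v 1.026 2.89 1.51
v 0.596 2.34 1.408
v 0.625 1.657 1.24
v 1.098 1.158 1.085
v 1.795 1.079 1.016
v 2.389 1.455 1.064
v 2.602 2.111 1.208
v -3.968 3.065 -5.001
v -4.218 1.902 -4.208
v -4.586 3.519 -4.529
v -4.835 2.355 -3.736
v -2.945 3.485 -4.064
v -3.194 2.321 -3.271
v -3.562 3.938 -3.592
v -3.812 2.775 -2.799
v 1.988 -2.741 1.293
v 3.011 -2.577 1.462
v 1.832 -2.839 2.327
v 2.85 -2.172 1.476
v 2.541 -1.864 1.459
v 2.135 -1.709 1.412
v 1.705 -1.732 1.345
v 1.323 -1.929 1.269
v 1.056 -2.267 1.197
v 0.95 -2.687 1.142
v 1.024 -3.117 1.113
v 1.264 -3.481 1.115
v 1.63 -3.718 1.147
v 2.057 -3.785 1.205
v 2.473 -3.673 1.278
v 2.804 -3.399 1.354
v 2.995 -3.011 1.419
f 2 4 1
f 5 2 1
f 1 4 3
f 3 5 1
f 2 8 4
f 6 2 5
f 6 8 2
f 4 8 3
f 7 5 3
f 3 8 7
f 7 6 5
f 8 6 7
f 9 20 14
f 9 14 10
f 9 10 16
f 9 16 19
f 9 19 20
f 10 14 18
f 14 20 13
f 20 19 11
f 19 16 15
f 16 10 17
f 12 18 13
f 12 13 11
f 12 11 15
f 12 15 17
f 12 17 18
f 13 18 14
f 11 13 20
f 15 11 19
f 17 15 16
f 18 17 10
f 22 21 24
f 22 24 23
f 24 21 25
f 24 25 23
f 25 21 26
f 25 26 23
f 26 21 27
f 26 27 23
f 27 21 28
f 27 28 23
f 28 21 29
f 28 29 23
f 29 21 30
f 29 30 23
f 30 21 31
f 30 31 23
f 31 21 22
f 31 22 23
f 33 35 32
f 36 33 32
f 32 35 34
f 34 36 32
f 33 39 35
f 37 33 36
f 37 39 33
f 35 39 34
f 38 36 34
f 34 39 38
f 38 37 36
f 39 37 38
f 41 40 43
f 41 43 42
f 43 40 44
f 43 44 42
f 44 40 45
f 44 45 42
f 45 40 46
f 45 46 42
f 46 40 47
f 46 47 42
f 47 40 48
f 47 48 42
f 48 40 49
f 48 49 42
f 49 40 50
f 49 50 42
f 50 40 51
f 50 51 42
f 51 40 52
f 51 52 42
f 52 40 53
f 52 53 42
f 53 40 54
f 53 54 42
f 54 40 55
f 54 55 42
f 55 40 56
f 55 56 42
f 56 40 41
f 56 41 42



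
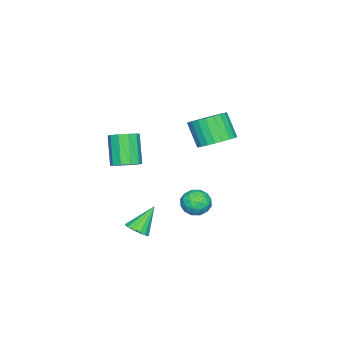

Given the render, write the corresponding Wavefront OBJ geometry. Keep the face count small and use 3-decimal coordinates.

v -3.393 1.721 1.591
v -2.982 1.019 1.312
v -3.335 0.377 2.41
v -3.747 1.079 2.689
v -2.738 1.175 1.482
v -3.091 0.532 2.58
v -2.594 1.414 1.668
v -2.947 0.771 2.766
v -2.571 1.7 1.843
v -2.924 1.057 2.941
v -2.674 1.989 1.979
v -3.027 1.346 3.077
v -2.886 2.237 2.056
v -3.239 1.594 3.154
v -3.175 2.407 2.063
v -3.529 1.764 3.16
v -3.498 2.472 1.997
v -3.851 1.83 3.095
v -3.805 2.423 1.87
v -4.158 1.781 2.968
v -4.049 2.268 1.7
v -4.402 1.625 2.798
v -4.193 2.029 1.514
v -4.546 1.386 2.612
v -4.216 1.743 1.339
v -4.569 1.1 2.437
v -4.113 1.454 1.203
v -4.466 0.811 2.301
v -3.901 1.206 1.126
v -4.254 0.563 2.224
v -3.611 1.036 1.12
v -3.965 0.393 2.217
v -3.289 0.97 1.185
v -3.642 0.328 2.283
v -1.332 2.271 -0.524
v -0.905 2.667 -0.166
v -0.535 1.513 -0.634
v -0.108 1.909 -0.276
v -0.64 1.613 0.034
v -1.133 2.081 0.102
v -0.307 2.099 -0.902
v -0.8 2.567 -0.834
v -0.272 2.561 -0.4
v -0.478 2.261 0.179
v -0.962 1.919 -0.979
v -1.168 1.619 -0.4
v -1.189 2.536 -0.335
v -0.251 1.644 -0.465
v -0.564 1.47 -0.282
v -0.313 1.703 -0.072
v -1.322 2.191 -0.178
v -1.072 2.424 0.032
v -0.916 1.804 0.15
v -0.368 1.756 -0.832
v -0.118 1.989 -0.622
v -1.127 2.477 -0.728
v -0.876 2.71 -0.518
v -0.524 2.376 -0.95
v -0.566 2.706 -0.262
v -0.097 2.26 -0.327
v -0.214 2.372 -0.695
v -0.504 2.647 -0.655
v -0.687 2.53 0.078
v -0.218 2.084 0.013
v -0.531 1.91 0.195
v -0.82 2.185 0.235
v -0.314 2.467 -0.06
v -1.222 2.096 -0.813
v -0.753 1.65 -0.878
v -0.62 1.995 -1.035
v -0.909 2.27 -0.995
v -1.343 1.92 -0.473
v -0.874 1.474 -0.538
v -0.936 1.533 -0.145
v -1.226 1.808 -0.105
v -1.126 1.713 -0.74
v 0.935 0.296 -1.592
v 1.351 0.623 -1.41
v 0.165 0.684 -0.528
v 1.194 0.793 -1.586
v 0.967 0.829 -1.763
v 0.732 0.722 -1.894
v 0.551 0.502 -1.945
v 0.473 0.226 -1.901
v 0.519 -0.031 -1.774
v 0.676 -0.2 -1.599
v 0.902 -0.236 -1.422
v 1.138 -0.13 -1.291
v 1.319 0.091 -1.24
v 1.397 0.367 -1.284
v 1.624 0.23 2.583
v 1.966 0.623 2.92
v 1.298 0.163 4.134
v 0.956 -0.23 3.797
v 1.646 0.805 2.813
v 0.978 0.346 4.027
v 1.318 0.768 2.618
v 0.65 0.308 3.833
v 1.107 0.525 2.41
v 0.439 0.065 3.624
v 1.093 0.17 2.268
v 0.425 -0.29 3.482
v 1.282 -0.163 2.246
v 0.614 -0.623 3.46
v 1.602 -0.346 2.353
v 0.934 -0.805 3.567
v 1.93 -0.308 2.547
v 1.262 -0.768 3.762
v 2.141 -0.065 2.756
v 1.473 -0.525 3.97
v 2.155 0.29 2.898
v 1.487 -0.17 4.112
f 2 1 5
f 2 5 3
f 3 5 6
f 3 6 4
f 5 1 7
f 5 7 6
f 6 7 8
f 6 8 4
f 7 1 9
f 7 9 8
f 8 9 10
f 8 10 4
f 9 1 11
f 9 11 10
f 10 11 12
f 10 12 4
f 11 1 13
f 11 13 12
f 12 13 14
f 12 14 4
f 13 1 15
f 13 15 14
f 14 15 16
f 14 16 4
f 15 1 17
f 15 17 16
f 16 17 18
f 16 18 4
f 17 1 19
f 17 19 18
f 18 19 20
f 18 20 4
f 19 1 21
f 19 21 20
f 20 21 22
f 20 22 4
f 21 1 23
f 21 23 22
f 22 23 24
f 22 24 4
f 23 1 25
f 23 25 24
f 24 25 26
f 24 26 4
f 25 1 27
f 25 27 26
f 26 27 28
f 26 28 4
f 27 1 29
f 27 29 28
f 28 29 30
f 28 30 4
f 29 1 31
f 29 31 30
f 30 31 32
f 30 32 4
f 31 1 33
f 31 33 32
f 32 33 34
f 32 34 4
f 33 1 2
f 33 2 34
f 34 2 3
f 34 3 4
f 35 72 51
f 72 46 75
f 51 75 40
f 72 75 51
f 35 51 47
f 51 40 52
f 47 52 36
f 51 52 47
f 35 47 56
f 47 36 57
f 56 57 42
f 47 57 56
f 35 56 68
f 56 42 71
f 68 71 45
f 56 71 68
f 35 68 72
f 68 45 76
f 72 76 46
f 68 76 72
f 36 52 63
f 52 40 66
f 63 66 44
f 52 66 63
f 40 75 53
f 75 46 74
f 53 74 39
f 75 74 53
f 46 76 73
f 76 45 69
f 73 69 37
f 76 69 73
f 45 71 70
f 71 42 58
f 70 58 41
f 71 58 70
f 42 57 62
f 57 36 59
f 62 59 43
f 57 59 62
f 38 64 50
f 64 44 65
f 50 65 39
f 64 65 50
f 38 50 48
f 50 39 49
f 48 49 37
f 50 49 48
f 38 48 55
f 48 37 54
f 55 54 41
f 48 54 55
f 38 55 60
f 55 41 61
f 60 61 43
f 55 61 60
f 38 60 64
f 60 43 67
f 64 67 44
f 60 67 64
f 39 65 53
f 65 44 66
f 53 66 40
f 65 66 53
f 37 49 73
f 49 39 74
f 73 74 46
f 49 74 73
f 41 54 70
f 54 37 69
f 70 69 45
f 54 69 70
f 43 61 62
f 61 41 58
f 62 58 42
f 61 58 62
f 44 67 63
f 67 43 59
f 63 59 36
f 67 59 63
f 78 77 80
f 78 80 79
f 80 77 81
f 80 81 79
f 81 77 82
f 81 82 79
f 82 77 83
f 82 83 79
f 83 77 84
f 83 84 79
f 84 77 85
f 84 85 79
f 85 77 86
f 85 86 79
f 86 77 87
f 86 87 79
f 87 77 88
f 87 88 79
f 88 77 89
f 88 89 79
f 89 77 90
f 89 90 79
f 90 77 78
f 90 78 79
f 92 91 95
f 92 95 93
f 93 95 96
f 93 96 94
f 95 91 97
f 95 97 96
f 96 97 98
f 96 98 94
f 97 91 99
f 97 99 98
f 98 99 100
f 98 100 94
f 99 91 101
f 99 101 100
f 100 101 102
f 100 102 94
f 101 91 103
f 101 103 102
f 102 103 104
f 102 104 94
f 103 91 105
f 103 105 104
f 104 105 106
f 104 106 94
f 105 91 107
f 105 107 106
f 106 107 108
f 106 108 94
f 107 91 109
f 107 109 108
f 108 109 110
f 108 110 94
f 109 91 111
f 109 111 110
f 110 111 112
f 110 112 94
f 111 91 92
f 111 92 112
f 112 92 93
f 112 93 94



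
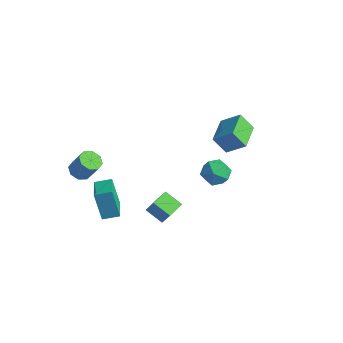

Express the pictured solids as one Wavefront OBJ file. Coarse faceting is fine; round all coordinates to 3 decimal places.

v 2.628 -3.231 -2.735
v 1.572 -3.547 -2.104
v 2.362 -2.079 -2.604
v 1.306 -2.395 -1.973
v 3.294 -3.205 -1.607
v 2.238 -3.521 -0.976
v 3.028 -2.053 -1.476
v 1.972 -2.369 -0.845
v -4.159 -3.749 -2.249
v -3.488 -3.764 -2.627
v -2.73 -3.507 -1.288
v -3.401 -3.491 -0.911
v -3.719 -3.223 -2.6
v -2.961 -2.965 -1.261
v -4.208 -2.989 -2.368
v -3.45 -2.732 -1.029
v -4.668 -3.201 -2.066
v -3.91 -2.944 -0.727
v -4.83 -3.733 -1.872
v -4.072 -3.476 -0.533
v -4.599 -4.275 -1.899
v -3.841 -4.017 -0.56
v -4.11 -4.508 -2.131
v -3.352 -4.251 -0.792
v -3.65 -4.296 -2.433
v -2.892 -4.039 -1.094
v 1.255 3.105 -1.033
v 0.582 2.623 0.059
v 0.197 4.754 -0.955
v -0.475 4.271 0.137
v 2.295 3.729 -0.117
v 1.623 3.246 0.975
v 1.238 5.377 -0.039
v 0.565 4.895 1.053
v 2.512 0.107 0.444
v 3.012 0.891 0.863
v 3.948 -0.571 -0.003
v 4.448 0.213 0.416
v 3.957 -0.454 1.01
v 3.069 -0.035 1.287
v 3.891 0.355 -0.427
v 3.003 0.774 -0.15
v 3.864 1.044 0.325
v 3.905 0.544 1.213
v 3.055 -0.224 -0.353
v 3.096 -0.724 0.535
v -1.294 -4.489 -4.488
v -1.853 -4.596 -2.487
v -2.539 -3.447 -4.78
v -3.098 -3.554 -2.779
v -0.642 -3.646 -4.261
v -1.201 -3.753 -2.26
v -1.887 -2.604 -4.553
v -2.446 -2.711 -2.552
f 2 4 1
f 5 2 1
f 1 4 3
f 3 5 1
f 2 8 4
f 6 2 5
f 6 8 2
f 4 8 3
f 7 5 3
f 3 8 7
f 7 6 5
f 8 6 7
f 10 9 13
f 10 13 11
f 11 13 14
f 11 14 12
f 13 9 15
f 13 15 14
f 14 15 16
f 14 16 12
f 15 9 17
f 15 17 16
f 16 17 18
f 16 18 12
f 17 9 19
f 17 19 18
f 18 19 20
f 18 20 12
f 19 9 21
f 19 21 20
f 20 21 22
f 20 22 12
f 21 9 23
f 21 23 22
f 22 23 24
f 22 24 12
f 23 9 25
f 23 25 24
f 24 25 26
f 24 26 12
f 25 9 10
f 25 10 26
f 26 10 11
f 26 11 12
f 28 30 27
f 31 28 27
f 27 30 29
f 29 31 27
f 28 34 30
f 32 28 31
f 32 34 28
f 30 34 29
f 33 31 29
f 29 34 33
f 33 32 31
f 34 32 33
f 35 46 40
f 35 40 36
f 35 36 42
f 35 42 45
f 35 45 46
f 36 40 44
f 40 46 39
f 46 45 37
f 45 42 41
f 42 36 43
f 38 44 39
f 38 39 37
f 38 37 41
f 38 41 43
f 38 43 44
f 39 44 40
f 37 39 46
f 41 37 45
f 43 41 42
f 44 43 36
f 48 50 47
f 51 48 47
f 47 50 49
f 49 51 47
f 48 54 50
f 52 48 51
f 52 54 48
f 50 54 49
f 53 51 49
f 49 54 53
f 53 52 51
f 54 52 53



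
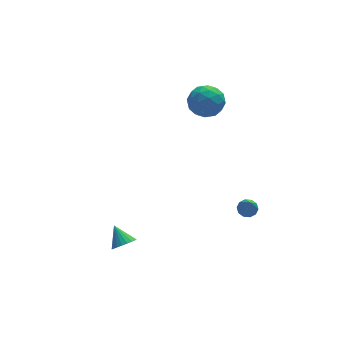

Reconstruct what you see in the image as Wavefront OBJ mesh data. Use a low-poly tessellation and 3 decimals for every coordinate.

v 3.154 -2.64 -2.95
v 3.426 -3.006 -3.156
v 2.806 -3.82 -1.31
v 3.616 -2.829 -2.988
v 3.629 -2.58 -2.806
v 3.462 -2.354 -2.679
v 3.177 -2.237 -2.655
v 2.883 -2.274 -2.744
v 2.693 -2.451 -2.912
v 2.679 -2.7 -3.094
v 2.847 -2.926 -3.221
v 3.132 -3.043 -3.245
v -3.239 -3.96 -2.345
v -2.895 -3.589 -2.685
v -3.441 -3.14 -1.655
v -3.125 -3.558 -2.789
v -3.374 -3.597 -2.816
v -3.6 -3.699 -2.761
v -3.763 -3.846 -2.635
v -3.836 -4.012 -2.458
v -3.805 -4.17 -2.261
v -3.677 -4.291 -2.079
v -3.473 -4.355 -1.943
v -3.228 -4.351 -1.876
v -2.985 -4.279 -1.89
v -2.786 -4.152 -1.983
v -2.666 -3.992 -2.138
v -2.644 -3.826 -2.329
v -2.725 -3.683 -2.523
v 1.196 0.092 3.206
v 2.086 0.376 3.15
v 1.654 -1.236 3.77
v 2.544 -0.952 3.714
v 1.966 -0.558 4.336
v 1.683 0.263 3.986
v 2.057 -1.123 2.934
v 1.774 -0.302 2.584
v 2.618 -0.375 2.981
v 2.562 -0.026 3.848
v 1.178 -0.834 3.072
v 1.122 -0.485 3.939
v 1.601 0.351 3.128
v 2.139 -1.211 3.792
v 1.799 -0.979 4.157
v 2.323 -0.812 4.124
v 1.364 0.284 3.62
v 1.887 0.451 3.587
v 1.816 -0.098 4.284
v 1.853 -1.311 3.333
v 2.376 -1.144 3.3
v 1.417 -0.048 2.796
v 1.941 0.119 2.763
v 1.924 -0.762 2.636
v 2.437 0.076 2.996
v 2.706 -0.705 3.328
v 2.42 -0.805 2.869
v 2.253 -0.323 2.664
v 2.404 0.281 3.505
v 2.673 -0.5 3.837
v 2.333 -0.268 4.203
v 2.167 0.214 3.997
v 2.717 -0.161 3.407
v 1.067 -0.36 3.083
v 1.336 -1.141 3.415
v 1.573 -1.074 2.923
v 1.407 -0.592 2.717
v 1.034 -0.155 3.592
v 1.303 -0.936 3.924
v 1.487 -0.537 4.256
v 1.32 -0.055 4.051
v 1.023 -0.699 3.513
f 2 1 4
f 2 4 3
f 4 1 5
f 4 5 3
f 5 1 6
f 5 6 3
f 6 1 7
f 6 7 3
f 7 1 8
f 7 8 3
f 8 1 9
f 8 9 3
f 9 1 10
f 9 10 3
f 10 1 11
f 10 11 3
f 11 1 12
f 11 12 3
f 12 1 2
f 12 2 3
f 14 13 16
f 14 16 15
f 16 13 17
f 16 17 15
f 17 13 18
f 17 18 15
f 18 13 19
f 18 19 15
f 19 13 20
f 19 20 15
f 20 13 21
f 20 21 15
f 21 13 22
f 21 22 15
f 22 13 23
f 22 23 15
f 23 13 24
f 23 24 15
f 24 13 25
f 24 25 15
f 25 13 26
f 25 26 15
f 26 13 27
f 26 27 15
f 27 13 28
f 27 28 15
f 28 13 29
f 28 29 15
f 29 13 14
f 29 14 15
f 30 67 46
f 67 41 70
f 46 70 35
f 67 70 46
f 30 46 42
f 46 35 47
f 42 47 31
f 46 47 42
f 30 42 51
f 42 31 52
f 51 52 37
f 42 52 51
f 30 51 63
f 51 37 66
f 63 66 40
f 51 66 63
f 30 63 67
f 63 40 71
f 67 71 41
f 63 71 67
f 31 47 58
f 47 35 61
f 58 61 39
f 47 61 58
f 35 70 48
f 70 41 69
f 48 69 34
f 70 69 48
f 41 71 68
f 71 40 64
f 68 64 32
f 71 64 68
f 40 66 65
f 66 37 53
f 65 53 36
f 66 53 65
f 37 52 57
f 52 31 54
f 57 54 38
f 52 54 57
f 33 59 45
f 59 39 60
f 45 60 34
f 59 60 45
f 33 45 43
f 45 34 44
f 43 44 32
f 45 44 43
f 33 43 50
f 43 32 49
f 50 49 36
f 43 49 50
f 33 50 55
f 50 36 56
f 55 56 38
f 50 56 55
f 33 55 59
f 55 38 62
f 59 62 39
f 55 62 59
f 34 60 48
f 60 39 61
f 48 61 35
f 60 61 48
f 32 44 68
f 44 34 69
f 68 69 41
f 44 69 68
f 36 49 65
f 49 32 64
f 65 64 40
f 49 64 65
f 38 56 57
f 56 36 53
f 57 53 37
f 56 53 57
f 39 62 58
f 62 38 54
f 58 54 31
f 62 54 58



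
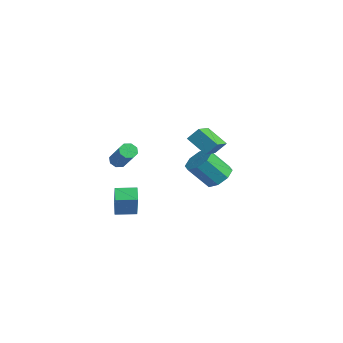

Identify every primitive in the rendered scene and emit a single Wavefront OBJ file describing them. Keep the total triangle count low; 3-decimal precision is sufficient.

v -4.023 1.048 -3.03
v -3.331 0.634 -1.477
v -3.41 2.021 -3.044
v -2.717 1.607 -1.491
v -3.343 0.613 -3.449
v -2.65 0.199 -1.896
v -2.729 1.586 -3.463
v -2.037 1.172 -1.91
v -4.137 1.43 -0.04
v -3.768 1.46 -0.391
v -2.434 1.18 0.99
v -2.803 1.15 1.34
v -3.855 1.808 -0.236
v -2.521 1.527 1.145
v -4.108 1.934 0.034
v -2.774 1.654 1.414
v -4.377 1.765 0.26
v -3.043 1.485 1.64
v -4.506 1.4 0.31
v -3.172 1.12 1.691
v -4.419 1.053 0.155
v -3.085 0.772 1.536
v -4.166 0.926 -0.114
v -2.832 0.646 1.266
v -3.897 1.095 -0.34
v -2.563 0.815 1.04
v 0.934 4.054 0.195
v 1.733 3.986 0.505
v 1.166 3.098 1.774
v 0.366 3.166 1.465
v 1.418 4.516 0.735
v 0.851 3.628 2.004
v 0.819 4.776 0.649
v 0.252 3.888 1.919
v 0.287 4.612 0.297
v -0.28 3.724 1.567
v 0.134 4.122 -0.114
v -0.433 3.234 1.155
v 0.449 3.592 -0.344
v -0.118 2.704 0.925
v 1.048 3.332 -0.259
v 0.481 2.444 1.011
v 1.58 3.496 0.093
v 1.013 2.608 1.363
v 1.231 2.417 3.658
v 1.485 2.928 4.261
v 2.285 2.748 2.935
v 2.539 3.258 3.538
v 2.061 1.222 4.322
v 2.315 1.732 4.925
v 3.115 1.552 3.599
v 3.369 2.063 4.202
f 2 4 1
f 5 2 1
f 1 4 3
f 3 5 1
f 2 8 4
f 6 2 5
f 6 8 2
f 4 8 3
f 7 5 3
f 3 8 7
f 7 6 5
f 8 6 7
f 10 9 13
f 10 13 11
f 11 13 14
f 11 14 12
f 13 9 15
f 13 15 14
f 14 15 16
f 14 16 12
f 15 9 17
f 15 17 16
f 16 17 18
f 16 18 12
f 17 9 19
f 17 19 18
f 18 19 20
f 18 20 12
f 19 9 21
f 19 21 20
f 20 21 22
f 20 22 12
f 21 9 23
f 21 23 22
f 22 23 24
f 22 24 12
f 23 9 25
f 23 25 24
f 24 25 26
f 24 26 12
f 25 9 10
f 25 10 26
f 26 10 11
f 26 11 12
f 28 27 31
f 28 31 29
f 29 31 32
f 29 32 30
f 31 27 33
f 31 33 32
f 32 33 34
f 32 34 30
f 33 27 35
f 33 35 34
f 34 35 36
f 34 36 30
f 35 27 37
f 35 37 36
f 36 37 38
f 36 38 30
f 37 27 39
f 37 39 38
f 38 39 40
f 38 40 30
f 39 27 41
f 39 41 40
f 40 41 42
f 40 42 30
f 41 27 43
f 41 43 42
f 42 43 44
f 42 44 30
f 43 27 28
f 43 28 44
f 44 28 29
f 44 29 30
f 46 48 45
f 49 46 45
f 45 48 47
f 47 49 45
f 46 52 48
f 50 46 49
f 50 52 46
f 48 52 47
f 51 49 47
f 47 52 51
f 51 50 49
f 52 50 51



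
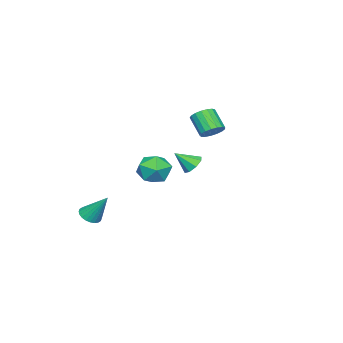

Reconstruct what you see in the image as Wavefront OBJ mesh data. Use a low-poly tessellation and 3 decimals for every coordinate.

v -3.273 1.69 2.963
v -2.823 1.197 2.753
v -3.257 0.377 3.747
v -3.707 0.87 3.957
v -2.648 1.375 2.976
v -3.082 0.555 3.97
v -2.616 1.625 3.197
v -3.051 0.805 4.191
v -2.735 1.891 3.364
v -3.169 1.07 4.358
v -2.977 2.11 3.439
v -3.411 1.289 4.433
v -3.287 2.233 3.405
v -3.721 1.413 4.399
v -3.593 2.232 3.27
v -4.028 1.411 4.264
v -3.826 2.106 3.064
v -4.261 1.286 4.058
v -3.933 1.886 2.836
v -4.367 1.065 3.83
v -3.888 1.62 2.636
v -4.322 0.8 3.63
v -3.702 1.371 2.512
v -4.137 0.551 3.506
v -3.418 1.195 2.491
v -3.853 0.374 3.484
v -3.101 1.132 2.578
v -3.535 0.312 3.571
v 2.741 2.272 1.673
v 3.237 2.135 2.518
v 1.803 1.025 2.022
v 2.299 0.888 2.867
v 1.722 1.683 2.755
v 2.301 2.454 2.54
v 2.739 0.706 2
v 3.318 1.477 1.785
v 3.235 1.168 2.72
v 2.607 1.771 3.186
v 2.433 1.389 1.354
v 1.805 1.992 1.82
v 3.302 -1.579 -1.158
v 3.811 -1.277 -1.402
v 3.358 -0.541 0.238
v 3.624 -1.141 -1.496
v 3.388 -1.072 -1.538
v 3.139 -1.079 -1.523
v 2.915 -1.163 -1.452
v 2.749 -1.31 -1.336
v 2.668 -1.498 -1.193
v 2.684 -1.698 -1.044
v 2.793 -1.88 -0.913
v 2.981 -2.017 -0.819
v 3.217 -2.086 -0.777
v 3.466 -2.079 -0.793
v 3.69 -1.995 -0.864
v 3.855 -1.848 -0.98
v 3.936 -1.66 -1.123
v 3.921 -1.459 -1.271
v 3.337 4.145 3.302
v 3.675 3.889 2.85
v 3.823 3.415 4.078
v 3.896 4.255 3.057
v 3.789 4.557 3.407
v 3.417 4.617 3.697
v 2.999 4.4 3.755
v 2.779 4.034 3.548
v 2.886 3.733 3.198
v 3.257 3.673 2.908
f 2 1 5
f 2 5 3
f 3 5 6
f 3 6 4
f 5 1 7
f 5 7 6
f 6 7 8
f 6 8 4
f 7 1 9
f 7 9 8
f 8 9 10
f 8 10 4
f 9 1 11
f 9 11 10
f 10 11 12
f 10 12 4
f 11 1 13
f 11 13 12
f 12 13 14
f 12 14 4
f 13 1 15
f 13 15 14
f 14 15 16
f 14 16 4
f 15 1 17
f 15 17 16
f 16 17 18
f 16 18 4
f 17 1 19
f 17 19 18
f 18 19 20
f 18 20 4
f 19 1 21
f 19 21 20
f 20 21 22
f 20 22 4
f 21 1 23
f 21 23 22
f 22 23 24
f 22 24 4
f 23 1 25
f 23 25 24
f 24 25 26
f 24 26 4
f 25 1 27
f 25 27 26
f 26 27 28
f 26 28 4
f 27 1 2
f 27 2 28
f 28 2 3
f 28 3 4
f 29 40 34
f 29 34 30
f 29 30 36
f 29 36 39
f 29 39 40
f 30 34 38
f 34 40 33
f 40 39 31
f 39 36 35
f 36 30 37
f 32 38 33
f 32 33 31
f 32 31 35
f 32 35 37
f 32 37 38
f 33 38 34
f 31 33 40
f 35 31 39
f 37 35 36
f 38 37 30
f 42 41 44
f 42 44 43
f 44 41 45
f 44 45 43
f 45 41 46
f 45 46 43
f 46 41 47
f 46 47 43
f 47 41 48
f 47 48 43
f 48 41 49
f 48 49 43
f 49 41 50
f 49 50 43
f 50 41 51
f 50 51 43
f 51 41 52
f 51 52 43
f 52 41 53
f 52 53 43
f 53 41 54
f 53 54 43
f 54 41 55
f 54 55 43
f 55 41 56
f 55 56 43
f 56 41 57
f 56 57 43
f 57 41 58
f 57 58 43
f 58 41 42
f 58 42 43
f 60 59 62
f 60 62 61
f 62 59 63
f 62 63 61
f 63 59 64
f 63 64 61
f 64 59 65
f 64 65 61
f 65 59 66
f 65 66 61
f 66 59 67
f 66 67 61
f 67 59 68
f 67 68 61
f 68 59 60
f 68 60 61



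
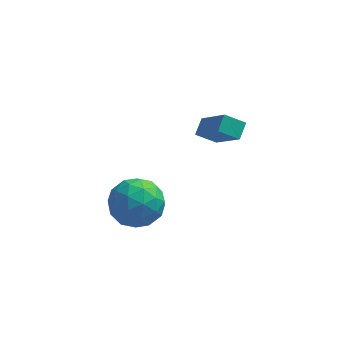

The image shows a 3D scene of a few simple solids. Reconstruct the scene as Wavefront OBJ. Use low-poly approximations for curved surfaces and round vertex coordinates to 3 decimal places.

v 0.509 -1.35 2.987
v 0.719 -0.692 3.389
v -0.425 -0.144 1.5
v -0.214 0.515 1.903
v 1.334 -1.315 2.497
v 1.545 -0.656 2.9
v 0.401 -0.108 1.011
v 0.611 0.55 1.413
v -3.462 -0.908 -2.78
v -2.444 -0.268 -2.581
v -2.876 -2.252 -1.459
v -1.858 -1.612 -1.26
v -2.935 -1.171 -0.897
v -3.298 -0.341 -1.713
v -2.022 -2.179 -2.327
v -2.385 -1.349 -3.143
v -1.554 -1.054 -2.301
v -2.118 -0.43 -1.417
v -3.202 -2.09 -2.623
v -3.766 -1.466 -1.739
v -3.004 -0.47 -2.797
v -2.316 -2.05 -1.243
v -2.949 -1.791 -1.03
v -2.35 -1.414 -0.913
v -3.506 -0.513 -2.287
v -2.908 -0.137 -2.17
v -3.197 -0.667 -1.18
v -2.412 -2.383 -1.87
v -1.814 -2.007 -1.753
v -2.97 -1.106 -3.127
v -2.371 -0.729 -3.01
v -2.123 -1.853 -2.86
v -1.882 -0.556 -2.515
v -1.538 -1.345 -1.738
v -1.635 -1.679 -2.365
v -1.848 -1.191 -2.845
v -2.214 -0.189 -1.995
v -1.87 -0.979 -1.219
v -2.503 -0.72 -1.005
v -2.716 -0.232 -1.485
v -1.691 -0.651 -1.831
v -3.45 -1.541 -2.821
v -3.106 -2.331 -2.045
v -2.604 -2.288 -2.555
v -2.817 -1.8 -3.035
v -3.782 -1.175 -2.302
v -3.438 -1.964 -1.525
v -3.472 -1.329 -1.195
v -3.685 -0.841 -1.675
v -3.629 -1.869 -2.209
f 2 4 1
f 5 2 1
f 1 4 3
f 3 5 1
f 2 8 4
f 6 2 5
f 6 8 2
f 4 8 3
f 7 5 3
f 3 8 7
f 7 6 5
f 8 6 7
f 9 46 25
f 46 20 49
f 25 49 14
f 46 49 25
f 9 25 21
f 25 14 26
f 21 26 10
f 25 26 21
f 9 21 30
f 21 10 31
f 30 31 16
f 21 31 30
f 9 30 42
f 30 16 45
f 42 45 19
f 30 45 42
f 9 42 46
f 42 19 50
f 46 50 20
f 42 50 46
f 10 26 37
f 26 14 40
f 37 40 18
f 26 40 37
f 14 49 27
f 49 20 48
f 27 48 13
f 49 48 27
f 20 50 47
f 50 19 43
f 47 43 11
f 50 43 47
f 19 45 44
f 45 16 32
f 44 32 15
f 45 32 44
f 16 31 36
f 31 10 33
f 36 33 17
f 31 33 36
f 12 38 24
f 38 18 39
f 24 39 13
f 38 39 24
f 12 24 22
f 24 13 23
f 22 23 11
f 24 23 22
f 12 22 29
f 22 11 28
f 29 28 15
f 22 28 29
f 12 29 34
f 29 15 35
f 34 35 17
f 29 35 34
f 12 34 38
f 34 17 41
f 38 41 18
f 34 41 38
f 13 39 27
f 39 18 40
f 27 40 14
f 39 40 27
f 11 23 47
f 23 13 48
f 47 48 20
f 23 48 47
f 15 28 44
f 28 11 43
f 44 43 19
f 28 43 44
f 17 35 36
f 35 15 32
f 36 32 16
f 35 32 36
f 18 41 37
f 41 17 33
f 37 33 10
f 41 33 37



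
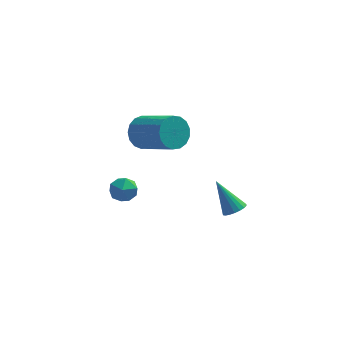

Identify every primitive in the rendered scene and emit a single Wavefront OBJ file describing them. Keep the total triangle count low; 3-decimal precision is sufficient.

v 2.973 -0.045 -0.538
v 3.411 -0.285 -0.188
v 2.087 0.525 0.958
v 3.5 -0.032 -0.231
v 3.484 0.218 -0.336
v 3.368 0.416 -0.48
v 3.173 0.523 -0.636
v 2.938 0.517 -0.773
v 2.711 0.4 -0.863
v 2.535 0.195 -0.889
v 2.446 -0.058 -0.845
v 2.461 -0.308 -0.741
v 2.578 -0.506 -0.596
v 2.772 -0.613 -0.44
v 3.007 -0.607 -0.304
v 3.235 -0.49 -0.214
v -1.333 2.071 3.017
v -0.687 2.469 2.48
v 0.839 1.267 3.425
v 0.193 0.869 3.963
v -0.703 2.731 2.839
v 0.823 1.529 3.785
v -0.863 2.842 3.24
v 0.663 1.64 4.185
v -1.131 2.776 3.589
v 0.395 1.575 4.534
v -1.445 2.549 3.807
v 0.08 1.347 4.752
v -1.734 2.212 3.845
v -0.208 1.01 4.79
v -1.931 1.843 3.693
v -0.405 0.641 4.638
v -1.99 1.526 3.386
v -0.464 0.324 4.331
v -1.899 1.334 2.995
v -0.374 0.132 3.94
v -1.679 1.31 2.609
v -0.153 0.109 3.554
v -1.379 1.461 2.317
v 0.147 0.26 3.262
v -1.068 1.752 2.185
v 0.457 0.55 3.13
v -0.819 2.116 2.244
v 0.707 0.914 3.189
v -2.442 4.018 -2.62
v -1.951 3.975 -1.977
v -2.909 2.825 -2.343
v -2.418 2.782 -1.7
v -3.04 3.301 -1.701
v -2.752 4.038 -1.872
v -2.108 2.762 -2.448
v -1.82 3.499 -2.619
v -1.745 3.199 -1.871
v -2.321 3.532 -1.409
v -2.539 3.268 -2.911
v -3.115 3.601 -2.449
f 2 1 4
f 2 4 3
f 4 1 5
f 4 5 3
f 5 1 6
f 5 6 3
f 6 1 7
f 6 7 3
f 7 1 8
f 7 8 3
f 8 1 9
f 8 9 3
f 9 1 10
f 9 10 3
f 10 1 11
f 10 11 3
f 11 1 12
f 11 12 3
f 12 1 13
f 12 13 3
f 13 1 14
f 13 14 3
f 14 1 15
f 14 15 3
f 15 1 16
f 15 16 3
f 16 1 2
f 16 2 3
f 18 17 21
f 18 21 19
f 19 21 22
f 19 22 20
f 21 17 23
f 21 23 22
f 22 23 24
f 22 24 20
f 23 17 25
f 23 25 24
f 24 25 26
f 24 26 20
f 25 17 27
f 25 27 26
f 26 27 28
f 26 28 20
f 27 17 29
f 27 29 28
f 28 29 30
f 28 30 20
f 29 17 31
f 29 31 30
f 30 31 32
f 30 32 20
f 31 17 33
f 31 33 32
f 32 33 34
f 32 34 20
f 33 17 35
f 33 35 34
f 34 35 36
f 34 36 20
f 35 17 37
f 35 37 36
f 36 37 38
f 36 38 20
f 37 17 39
f 37 39 38
f 38 39 40
f 38 40 20
f 39 17 41
f 39 41 40
f 40 41 42
f 40 42 20
f 41 17 43
f 41 43 42
f 42 43 44
f 42 44 20
f 43 17 18
f 43 18 44
f 44 18 19
f 44 19 20
f 45 56 50
f 45 50 46
f 45 46 52
f 45 52 55
f 45 55 56
f 46 50 54
f 50 56 49
f 56 55 47
f 55 52 51
f 52 46 53
f 48 54 49
f 48 49 47
f 48 47 51
f 48 51 53
f 48 53 54
f 49 54 50
f 47 49 56
f 51 47 55
f 53 51 52
f 54 53 46

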